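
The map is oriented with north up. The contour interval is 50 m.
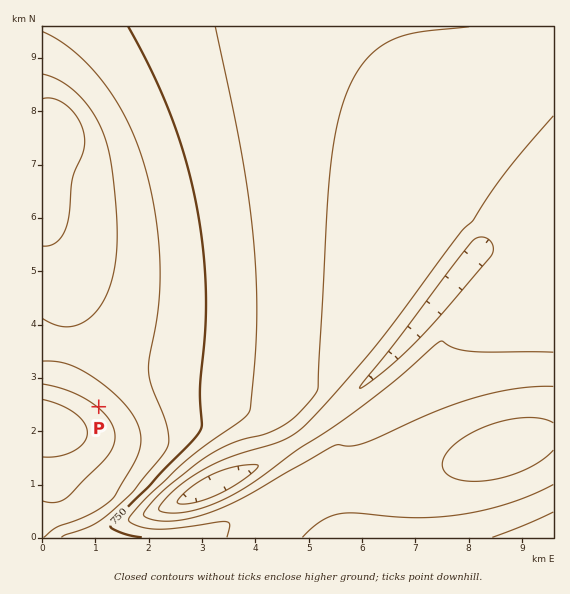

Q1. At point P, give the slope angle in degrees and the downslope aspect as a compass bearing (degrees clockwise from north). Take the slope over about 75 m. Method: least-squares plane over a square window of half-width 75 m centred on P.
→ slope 8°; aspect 40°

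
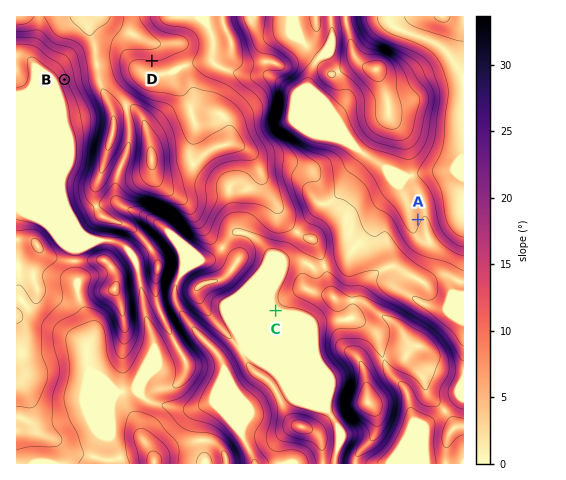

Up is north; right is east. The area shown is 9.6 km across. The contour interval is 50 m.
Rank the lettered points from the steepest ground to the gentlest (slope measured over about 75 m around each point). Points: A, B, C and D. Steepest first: B D A C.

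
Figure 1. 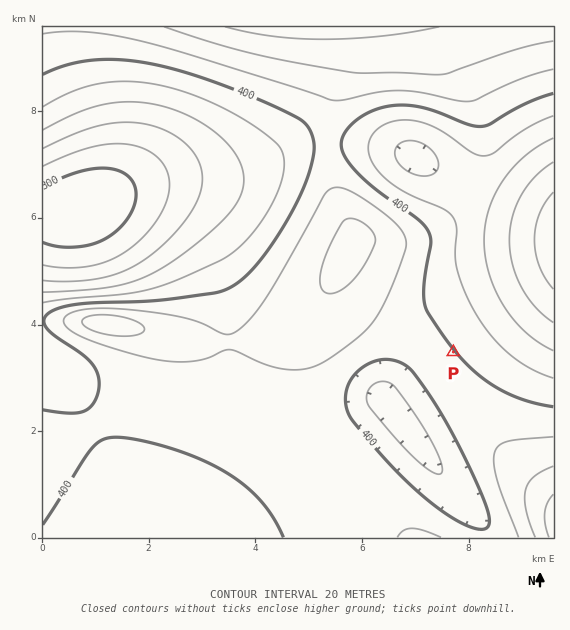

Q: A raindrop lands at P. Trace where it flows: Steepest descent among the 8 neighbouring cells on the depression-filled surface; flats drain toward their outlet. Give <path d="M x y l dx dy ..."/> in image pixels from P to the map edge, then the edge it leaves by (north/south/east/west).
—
<path d="M453 352l83-83 3 0 9-5 5-1"/>
exit: east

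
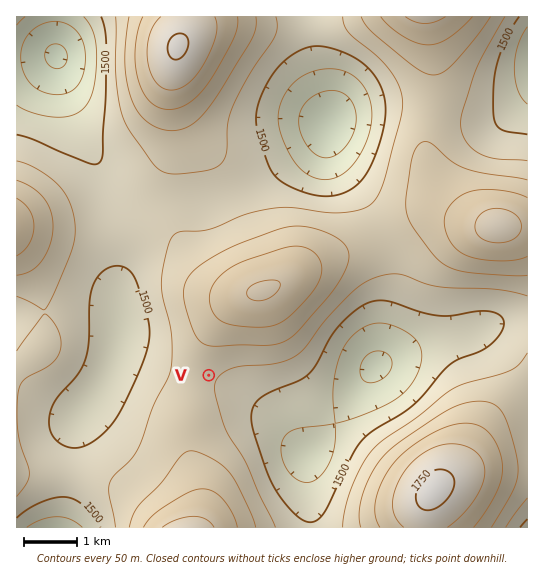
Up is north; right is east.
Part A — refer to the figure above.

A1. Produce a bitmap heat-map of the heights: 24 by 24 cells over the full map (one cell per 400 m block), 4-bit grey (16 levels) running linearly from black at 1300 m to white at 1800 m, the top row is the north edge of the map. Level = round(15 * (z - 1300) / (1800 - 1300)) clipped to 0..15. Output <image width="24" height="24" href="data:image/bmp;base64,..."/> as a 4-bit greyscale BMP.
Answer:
<image width="24" height="24" href="data:image/bmp;base64,Qk2WAQAAAAAAAHYAAAAoAAAAGAAAABgAAAABAAQAAAAAACABAAATCwAAEwsAABAAAAAAAAAAAAAAABEREQAiIiIAMzMzAERERABVVVUAZmZmAHd3dwCIiIgAmZmZAKqqqgC7u7sAzMzMAN3d3QDu7u4A////AFVWebzLqHZorN3Ll3ZniJq6l2VnrN7cqId3eJmqh1RWm97duXdmd4mZhkRFebzcuXZmZ4mYdlRFZ5q7qHZVZ4iIdlVURWiamHdlVniHdmZUNFaIiId2VniId3ZUM0VneIh2VWiZmZhkM0VmZ3h2VWiau6l2VFZmZ3d2VnirzLqXZmd2Z4h2ZnirzMuod3iIiKl3Zniaq7upiImqqrmHd3iImaqZiJq8zLmHd3d3iIiIiJq8zKl3Z3d3d3ZmeJqru4h2Z3d3dmVFaJqpmXZmZ4iIdlQ0V5mYd2VWaJmYdkMjR4mHZlRFeaqYdkMjRoiHZUM0eby5hlQzV4mHZTIkes3Kh2VFaJmYZDIket7bqHZmiaqodUM1es3cqXZ4mry6hg=="/>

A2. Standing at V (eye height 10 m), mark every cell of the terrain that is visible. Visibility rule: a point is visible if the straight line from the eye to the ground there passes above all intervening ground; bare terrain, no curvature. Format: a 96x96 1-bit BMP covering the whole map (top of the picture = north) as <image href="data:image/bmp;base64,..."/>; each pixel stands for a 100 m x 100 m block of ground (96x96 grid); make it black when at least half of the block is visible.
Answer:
<image width="96" height="96" href="data:image/bmp;base64,Qk2+BAAAAAAAAD4AAAAoAAAAYAAAAGAAAAABAAEAAAAAAIAEAAATCwAAEwsAAAIAAAAAAAAA////AAAAAAAAAAD//AD///8AAAAAAAD//wP///+AAAAAAAB////////AAAAAAAB////////gAAAAAAA////////gAAAAAAAf///////wAAAAAAAP///////4AAAAAAAH///////4AACAAAAH///////8AACAAAAD///////8AADAAAAD///////+AADAAAAB//wf////AADAAAAB//wP////AADAAAAA//wH////gADAAAAA//wH////gADAAAAAf/wH////wADAAAAAf/wH////4ADAAAAAf/wP////8ADAAAAAf/4/////8ADAAAAAf///////+ADAAAAA////////+ADAAAAB/////////ADgAAAB////gf///gDgAAAD////AD///gDgAAAD////AA///wDwAAAB///+AAP//4D4AAAB///8AAH//8D8AAAA///4AAD///D+AAAA///gAAA///z/AAAAf//AAAAf//8/AAAAf//AAAAP//8fgAAAf//AAAAH//8PgAAAf//AAAAD//8PgAAAP//AAAAB//8HgAAAP/+AAAAA//8HgAAAH/+AAAAAP/8HgAAAH/+AAAAAB/8HAAAAD/8AAAAAAP8GAAAAD/8AAAAAAD8AAAAAB/4AAAAAAB8AAAAAAfwAAAAAAAcAAAAAAAAAAAAAAAcAAAAAAAAAAAAAAAPwAAAAAAAAAAAAAAP4AAAAAAAAAAAAAAP4AAAAAAAAAAAAAAP4AAAAAAAAAAAAAAP8AAAAAAAAAAAAAAf8AAAAAAAAAAAAAA/8AAAAAAAAAAAAAB/8AAAAAAAAAAAAAD7+AAAAAAAAAAAAADz+AAAAAAAAAAAAADj+AAAAAAAAAAAAADD+AAAAAAAAAAAAAAD8AAAAAAAAAAAAAAD8AAAAAAAAAAAAAAD8AAAAAAAAAAAAAAD4AAAAAAAAAAAAAAD4AAAAAAAAAAAAAAAwAAAAAAAAAAAAAAAAAAAAAAAAAAAAAAAAAAAAAAAAAAAAAAAAAAAAAAAAAAAAAAAAAAAAAAAAAAAAAAAAAAAAAAAAAAAAAAAAAAAAAAAAAAAAAAAAAAAAAAAAAAAAAAAAAAAAAAAAAAAAAAAAAAAAAAAAAAAAAAAAAAAAAAAAAAAAAAAAAAAAAAAAAAAAAAAAAAAAAAAAAAAAAAAAAAAAAAAAAAAAAAAAAAAAAAAAAAAAAAAAAAAAAAAAAAAAAAAAAAAAAAAAAAAAAAAAAAAAAAAAAAAAAAAAAAAAAAAAAAAAAAAAAAAAAAAAAAAAAAAAAAAAAAAAAAAAAAAAAAAAAAAAAAAAAAAAAAAAAAAAAAAAAAAAAAAAAAAAAAAAAAAAAAAAAAAAAAAAAAAAAAAAAAAAAAAAAAAAAAAAAAAAAAAAAAAAAAAAAAAAAAAAAAAAAAAAAAAAAAAAAAAAAAAAAAAAAAAAAAAAAAAAAAAAAAAAAAAAAAAAAAAAAAAAAAAAAAAAAAAAAAAAAAAAAAAAAAAAAAAAAAAAAAAAAAAAAAAAAAAAAAAAAAAAAAAAAAA="/>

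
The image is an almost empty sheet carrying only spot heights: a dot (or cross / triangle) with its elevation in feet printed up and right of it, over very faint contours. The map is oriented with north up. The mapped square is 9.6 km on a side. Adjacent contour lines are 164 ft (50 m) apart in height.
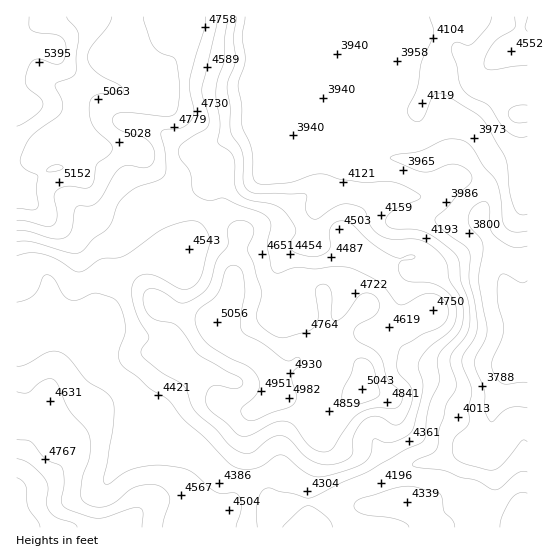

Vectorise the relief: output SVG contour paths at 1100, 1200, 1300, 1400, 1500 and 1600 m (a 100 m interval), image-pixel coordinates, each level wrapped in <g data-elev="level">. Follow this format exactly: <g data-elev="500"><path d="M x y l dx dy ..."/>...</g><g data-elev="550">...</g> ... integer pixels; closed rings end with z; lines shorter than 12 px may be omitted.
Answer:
<g data-elev="1100"><path d="M527 382l-20 2-5-1-7-8-3-10 12-34-1-9-6-23 0-13 2-9 3-3 3 0 16 9 6-2"/></g><g data-elev="1200"><path d="M527 442l-2-2-3 0-20 25-9 5-29-7-7-4-4-4-1-8 2-8 12-12 3-5 0-15 3-17-9-24-1-7 2-6 11-16 2-15-3-21-5-20 1-23-1-7-4-5-25-19-4-4-1-4 24-26 10-8 3-4 0-4-5-7-10-6-8 1-18 6-8 1-11-3-22-11 7-3 24-4 25-12 9 0 10 2 8 7 10 18 14 16 3 12 2 25 3 7 4 4 5 2 13-1"/></g><g data-elev="1300"><path d="M257 527l0-24 4-10 4-4 5-1 36 10 5 0 29-15 27-11 36-21 20-10 3-6 0-16 3-13 10-24-2-19 1-6 4-7 17-19 4-8 0-12-2-13-12-19-4-18-7-10-11-8-12-4-22 0-11-3-11-9-7-17-9-5-9-1-7 1-20 13-5 1-4-2-4-6-1-5 2-9-2-3-48 0-7-2-4-4-3-7-1-28-3-7-7-11-2-5 0-23-3-18 1-8 7-19-2-24 3-21"/><path d="M332 527l-1-5-5-5-11-9-6-2-8 3-18 18"/><path d="M455 527l-2-7-9-9-3-16-4-3-23-5-12 0-40 11-7 5 0 6 6 4 36 6 9 4 3 4"/><path d="M527 493l-8 0-8 6-9 16-2 12"/><path d="M491 17l-3 9-15 17-6 2-10-3-4 3-1 6 5 15 2 16 3 7 5 5 22 12 12 19 8 8 9 4 9-1"/></g><g data-elev="1400"><path d="M163 527l7-29-5-8-7-5-11 0-13 2-19 15-10 5-11 0-10-5-3-7 1-13 7-23 1-10 0-11-3-8-18-20-11-25-5-6-4 0-6 2-16 12-10-1"/><path d="M17 256l13-3 13 1 14 5 17 12 7 1 20-13 17-1 8-3 31-22 9-6 20-6 12 1 8 8 4 12-8 32-5 9-7 5-8 1-25-13-7-2-7 1-5 2-4 5-2 7 0 8 6 20 11 20-1 4-7 9 1 6 19 16 22 13 12 26 22 19 12 14 10 8 10 1 6-2 16-13 11-2 8 4 12 14 8 6 11 4 12 0 12-3 6-5 3-21 6-10 6-6 7-3 6 1 16 8 4-1 4-3 8-15 2-12-3-8-10-11-3-5 0-8 2-11 4-6 20-11 15-6 6-5 3-5 1-7-1-6-3-6-7-4-10-2-8 3-14 8-6 1-4-3-9-13-8-7-20-11-11-4-14 0-18 2-18-2-18 6-4 0-4-5-3-19-1-7 4-16-1-5-3-4-8-5-20-7-14-7-14 2-6 0-8-4-4-5-3-18-10-15-1-8 3-7 23-13 4-5 0-8-6-20-1-8 14-62 1-10"/></g><g data-elev="1500"><path d="M77 527l-3-4-16-5-8-5-3-8 1-18-3-8-15-15-13-5"/><path d="M250 421l5-1 16-7 16-5 7-4 2-9-4-13 0-7 2-4 6-6 1-4-3-4-8 4-5-1-20-15-18-10-5-4-2-8 5-30-1-16-3-8-4-3-4-1-4 2-3 3-9 24-19 16-2 5-1 6 4 12 8 11 22 13 20 10 9 10 2 8-2 6-4 6-11 9-2 4 2 7z"/><path d="M348 406l22-5 7-3 3-4-7-28-3-4-5-4-6 0-4 3-4 13-8 16-1 11 3 4z"/><path d="M17 231l12 0 25 8 11-1 4-3 3-5 4-23 3-1 11 0 7-3 5-6 12-22 5-6 8-4 19 3 7-5 2-10-6-11-8-6-21-6-5-4-3-5 2-6 6-2 47 3 7-1 4-6 2-22-4-26-3-4-12-4-7-6-4-8-7-22"/></g><g data-elev="1600"><path d="M17 209l16 1 5-3-2-18 2-14-15-8-3-5 1-5 5-14 5-6 27-20 4-6 0-9-7-15 0-3 18-7 3-6 2-37-2-5-9-12"/><path d="M47 171l9 0 5-1 2-3-4-2-5 0-5 2z"/></g>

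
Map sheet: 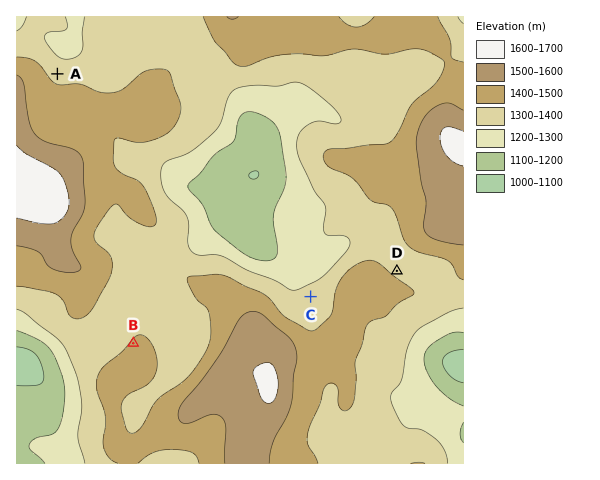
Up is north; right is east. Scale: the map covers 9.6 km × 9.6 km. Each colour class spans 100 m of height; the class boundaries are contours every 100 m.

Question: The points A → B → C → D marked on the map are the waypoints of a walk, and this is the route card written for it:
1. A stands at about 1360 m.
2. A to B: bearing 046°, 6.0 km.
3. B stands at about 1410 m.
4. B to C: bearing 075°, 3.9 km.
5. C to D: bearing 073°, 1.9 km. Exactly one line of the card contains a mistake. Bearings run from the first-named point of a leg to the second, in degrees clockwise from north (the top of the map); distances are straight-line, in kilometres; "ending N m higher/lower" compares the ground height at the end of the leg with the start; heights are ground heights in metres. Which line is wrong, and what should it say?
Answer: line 2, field bearing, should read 164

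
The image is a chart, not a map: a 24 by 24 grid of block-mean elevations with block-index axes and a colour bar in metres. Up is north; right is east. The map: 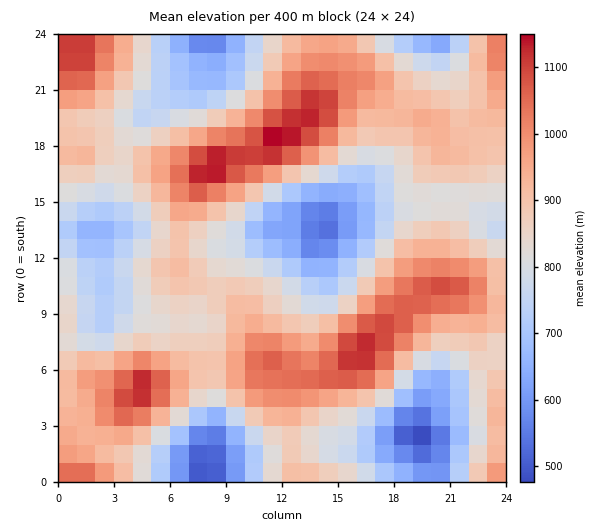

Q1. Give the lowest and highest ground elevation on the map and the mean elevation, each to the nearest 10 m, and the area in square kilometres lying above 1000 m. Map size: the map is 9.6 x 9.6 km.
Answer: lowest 460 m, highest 1170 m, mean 860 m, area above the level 15.9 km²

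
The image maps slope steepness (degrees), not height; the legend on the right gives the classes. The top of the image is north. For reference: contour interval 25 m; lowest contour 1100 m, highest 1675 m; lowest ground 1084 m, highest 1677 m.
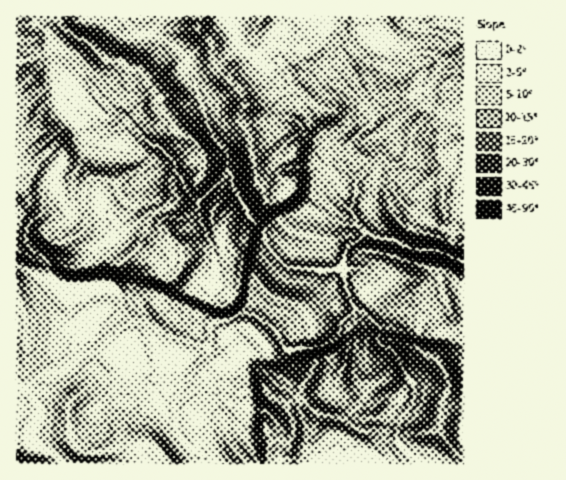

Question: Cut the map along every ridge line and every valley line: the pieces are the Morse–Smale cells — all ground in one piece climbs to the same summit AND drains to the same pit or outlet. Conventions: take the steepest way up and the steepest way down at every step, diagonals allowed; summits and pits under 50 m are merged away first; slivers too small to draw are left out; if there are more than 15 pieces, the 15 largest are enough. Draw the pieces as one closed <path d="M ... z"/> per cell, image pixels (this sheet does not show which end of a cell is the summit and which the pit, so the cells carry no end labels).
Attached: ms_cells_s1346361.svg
<path d="M357 309l-3 2 2 12-7 6-6 0-2-3-2 8-7 8-16 5-15 0-11 4-4-2-9-16-5-5-19-13-11-3-12 7-17 4-3 5 2 11-6 8 3 6-13 12-4 12-8 7-9 18 2 12-2 11 11 21 7 5 8 3 3 10 216 0-1-4-20-16-3-6 5-20 13-18 0-17-8-8-11-21-6-7-10-4 1-16z"/><path d="M53 48l-13 9-24 6 0 202 29 15 7-1-3-7 0-9 3-3 12-1 21 2 7-12 18-7 10-10 10-4 17-14 18-6 3-4 4 11 4 2-9 0-6 2-1 8 2 14 4 1 5-2 10-11 2-9 15-13 1-5-15-16-2-8-7-9 0-8-15-14-15-7-25-26-9-5-15-14-12-22-17-16z"/><path d="M388 36l-6 0-18 7-17 20 9 13 16 40-8-4-4-10-5-7-23-11-21-19-9 0-5-3-18-18-6 0-8 6-12 3-8-1-7-8-13 15-30 22 17 53 6 9 4 1 8-8 21-13 19-2 9-3 9 0 9 3 5 5 1 6-20 13-3 9 3 11 3 3 21-2 5 3 14 11 10 17 14 13 7-17 0-13 14-15-4-5-9-4-8-8 1-5 22-20 2-7 9-6 18-5 7-7-6-9-3-14 17-11 13-4 5-5-8-3-22 0z"/><path d="M87 16l-48 0-3 8 12 8 3 13 33 28 12 22 15 14 9 5 25 26 15 7 15 14 0 8 7 9 2 8 15 16 29-31 0-16-2-5-8-7-8-13-14-47-8-16-2-10-15-14-19-9-27 3-17-13-18-3z"/><path d="M101 350l-3 2-14 2-20 17-15 1-10 4-14 12 15 22 0 6-9 16 3 9 6 7 15 7 8 9 140 0 0-9-17-9-11-21 2-7-2-16 11-20-7-3-50-1-5-3-6-13-13-6z"/><path d="M356 268l-12 1 1 14 7 21 28 23-1 16 10 4 6 7 11 21 8 8 0 17-13 18-2 7-3 12 3 7 22 20 42 0 1-122-20-10-11-21-28-16-13-11-8-10z"/><path d="M311 210l-6 0-22 8-17 11-2 9 9 15 7 7-27 20-2 19-5 10 2 5 10 3 13 9 17 25 13-4 15 0 11-3 12-10 2-8 2 3 6 0 7-6 0-15-6-10-6-21 0-18 3-13 10-5 9-9-9-7-14-1z"/><path d="M460 98l-8 1-12 11-7 0-6-3-11 0-6-9-8 7-18 5-9 6-2 7-23 22 0 3 5 6 12 6 12 9 0 9 14 9 10 17 18 15 32 15 11-3 0-132z"/><path d="M168 204l-3 4-18 6-17 14-10 4-10 10-18 7-7 12-21-2-12 1-3 3 2 15 8 8 17 6 36-3 8 9 13-1 6 5 6-6 10-1 21 8 21 12 7-20 10-15 2-17-4-18-10-22-5-16-14 13-2 9-10 11-5 2-4-1-2-19 4-4 10-2z"/><path d="M20 266l-4 0 0 116 6 5 4 0 20-14 21-3 20-17 11-1 20-22 15-8-6-7-7-18-5-7-16-1-9 3-14 0-17-6-7-6-11-2z"/><path d="M288 118l-9 0-31 6-18 12-9 9 7 10-1 14 5 6 0 11 6 7 10 22 17 16 13-11 27-10 9 1 29 13 13 1-3-12-17-16-10-18-19-13-21 2-3-3-3-10 3-10 20-13-2-7z"/><path d="M229 171l-31 32 2 17 11 22 5 21-2 17-10 15-6 19 6 8 7 2 19-5 15-7 6-13 2-19 27-20-7-7-9-15-1-10-15-13-10-22-6-7 0-11z"/><path d="M155 295l-10 1-6 6-6-5-13 2 7 16 6 7-15 8-12 12-5 9 17 11 6 13 5 3 50 1 8 2 5-4 4-12 13-12-3-6 6-8-2-6 2-8-8-3-14-12z"/><path d="M377 16l-147 0 0 2 8 25 7 9 8 1 12-3 8-6 6 0 18 18 5 3 9 0 21 19 23 11 5 7 4 10 7 3 1-3-13-24-3-12-9-13 17-20 18-8z"/><path d="M368 233l-21 13-3 21 40 7 8 10 13 11 28 16 11 21 19 10 1-80-22-10-29-3-17-9-17-1z"/>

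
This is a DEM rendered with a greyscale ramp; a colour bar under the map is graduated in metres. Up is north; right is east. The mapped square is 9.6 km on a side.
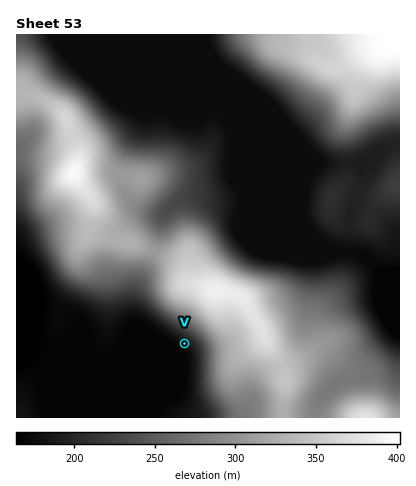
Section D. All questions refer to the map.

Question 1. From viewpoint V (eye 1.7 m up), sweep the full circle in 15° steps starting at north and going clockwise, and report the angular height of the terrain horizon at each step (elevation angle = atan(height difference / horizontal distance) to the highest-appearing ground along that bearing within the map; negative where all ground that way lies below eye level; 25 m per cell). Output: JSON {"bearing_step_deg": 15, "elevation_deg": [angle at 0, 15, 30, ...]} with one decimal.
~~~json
{"bearing_step_deg": 15, "elevation_deg": [8.4, 9.3, 10.1, 10.4, 10.0, 9.1, 8.2, 7.5, 6.8, 5.2, 2.8, 0.5, -0.0, -0.3, -0.4, -0.3, -0.2, -0.1, -0.3, -0.1, 1.2, 2.4, 4.3, 7.2]}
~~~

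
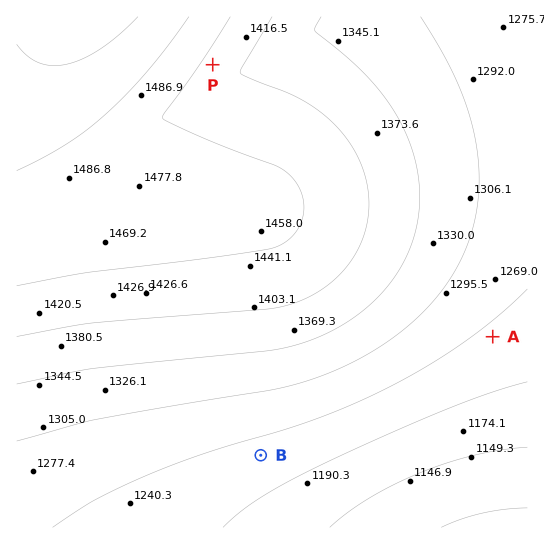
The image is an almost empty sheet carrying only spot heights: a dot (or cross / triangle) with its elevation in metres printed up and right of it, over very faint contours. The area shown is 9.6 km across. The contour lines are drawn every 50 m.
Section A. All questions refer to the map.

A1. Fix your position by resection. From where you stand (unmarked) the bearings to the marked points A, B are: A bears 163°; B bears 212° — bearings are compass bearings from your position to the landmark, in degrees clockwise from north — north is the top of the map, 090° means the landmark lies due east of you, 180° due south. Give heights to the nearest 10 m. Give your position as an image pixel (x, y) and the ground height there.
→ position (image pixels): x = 441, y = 167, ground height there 1330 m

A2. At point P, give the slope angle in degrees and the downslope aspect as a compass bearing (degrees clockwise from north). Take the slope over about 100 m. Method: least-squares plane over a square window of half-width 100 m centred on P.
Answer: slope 4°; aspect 123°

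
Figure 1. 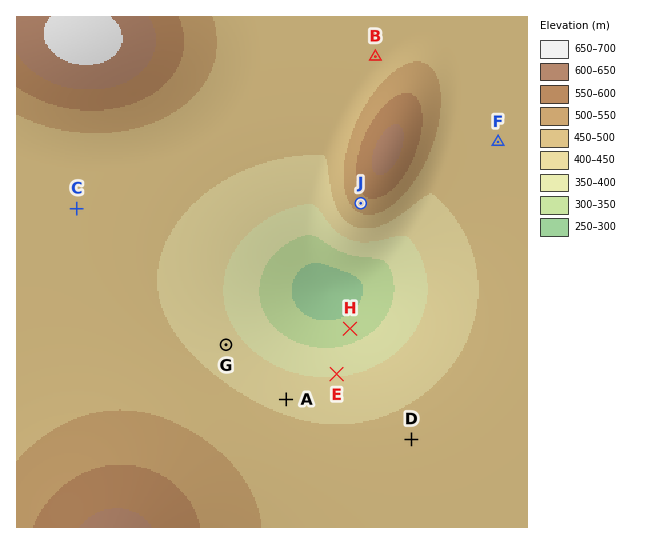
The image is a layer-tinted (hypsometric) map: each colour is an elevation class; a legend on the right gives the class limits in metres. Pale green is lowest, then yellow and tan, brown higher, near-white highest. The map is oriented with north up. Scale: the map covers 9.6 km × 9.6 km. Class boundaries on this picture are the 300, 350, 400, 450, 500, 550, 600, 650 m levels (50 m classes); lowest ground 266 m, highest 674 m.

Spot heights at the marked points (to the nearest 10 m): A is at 440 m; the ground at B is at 480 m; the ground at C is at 460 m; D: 460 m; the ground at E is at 400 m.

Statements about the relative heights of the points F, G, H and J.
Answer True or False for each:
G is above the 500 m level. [False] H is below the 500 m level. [True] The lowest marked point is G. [False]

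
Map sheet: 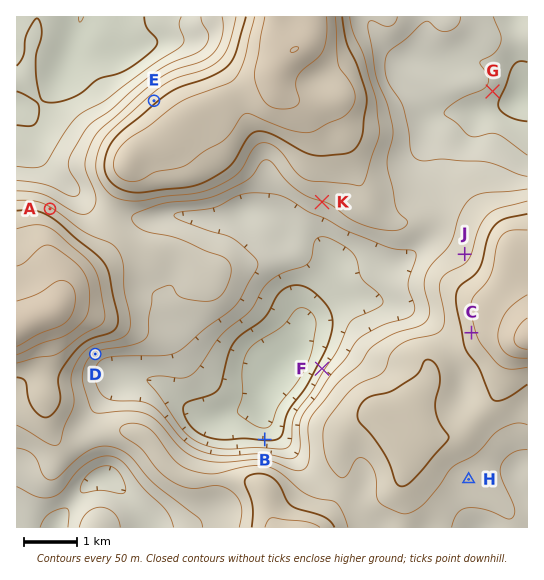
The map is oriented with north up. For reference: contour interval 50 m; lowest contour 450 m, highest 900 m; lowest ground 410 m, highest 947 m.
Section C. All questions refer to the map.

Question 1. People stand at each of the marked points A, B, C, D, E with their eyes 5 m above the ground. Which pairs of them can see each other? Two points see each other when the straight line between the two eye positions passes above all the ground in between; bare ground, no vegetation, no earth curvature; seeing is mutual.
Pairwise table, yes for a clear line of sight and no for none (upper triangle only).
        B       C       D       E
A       no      yes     no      no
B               no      yes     no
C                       yes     no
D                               no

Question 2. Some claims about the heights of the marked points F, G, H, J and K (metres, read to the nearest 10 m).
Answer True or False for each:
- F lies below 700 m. True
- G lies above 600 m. False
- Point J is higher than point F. True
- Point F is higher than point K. False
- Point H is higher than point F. True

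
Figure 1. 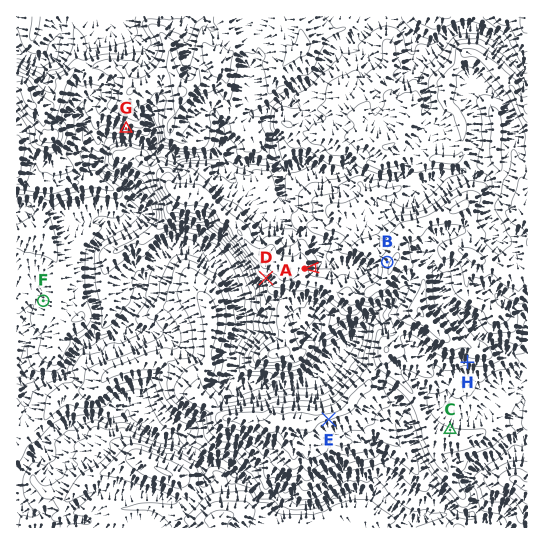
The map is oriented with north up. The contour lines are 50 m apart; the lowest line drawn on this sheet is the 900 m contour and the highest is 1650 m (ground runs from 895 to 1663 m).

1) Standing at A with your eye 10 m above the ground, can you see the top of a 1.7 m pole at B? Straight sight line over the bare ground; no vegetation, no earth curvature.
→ yes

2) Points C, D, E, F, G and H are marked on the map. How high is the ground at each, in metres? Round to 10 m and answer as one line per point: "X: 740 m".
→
C: 1360 m
D: 1380 m
E: 1400 m
F: 1020 m
G: 1210 m
H: 1420 m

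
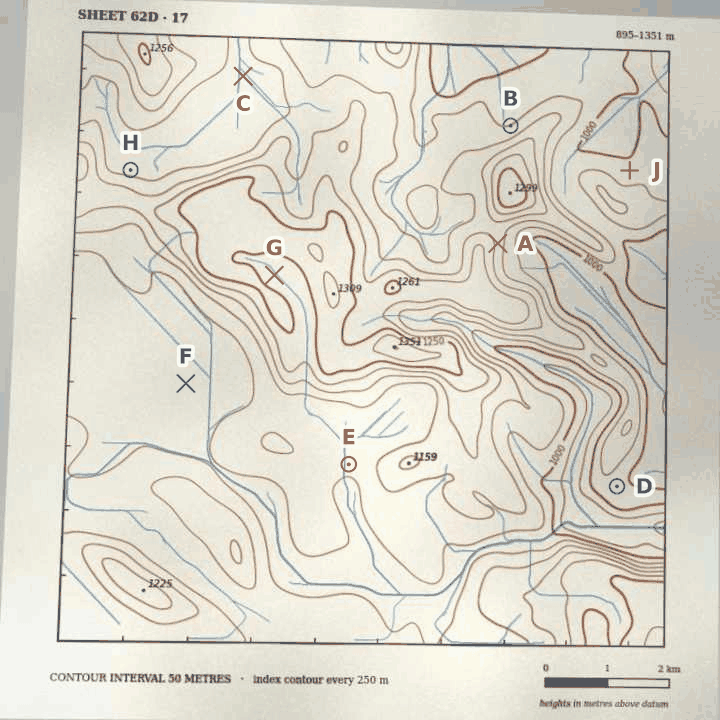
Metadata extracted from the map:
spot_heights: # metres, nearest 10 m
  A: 1130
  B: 1050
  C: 1070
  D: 1020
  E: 1060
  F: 1050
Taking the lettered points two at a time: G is higher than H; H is higher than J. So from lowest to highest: J H G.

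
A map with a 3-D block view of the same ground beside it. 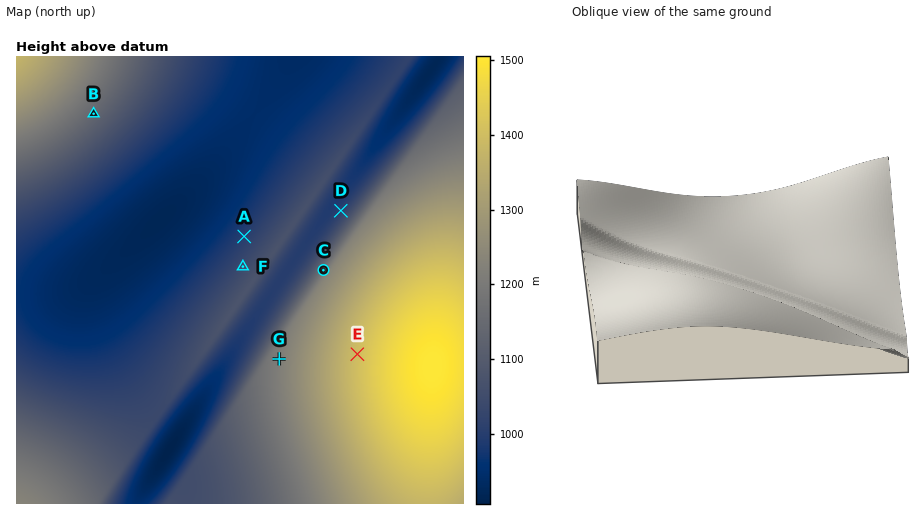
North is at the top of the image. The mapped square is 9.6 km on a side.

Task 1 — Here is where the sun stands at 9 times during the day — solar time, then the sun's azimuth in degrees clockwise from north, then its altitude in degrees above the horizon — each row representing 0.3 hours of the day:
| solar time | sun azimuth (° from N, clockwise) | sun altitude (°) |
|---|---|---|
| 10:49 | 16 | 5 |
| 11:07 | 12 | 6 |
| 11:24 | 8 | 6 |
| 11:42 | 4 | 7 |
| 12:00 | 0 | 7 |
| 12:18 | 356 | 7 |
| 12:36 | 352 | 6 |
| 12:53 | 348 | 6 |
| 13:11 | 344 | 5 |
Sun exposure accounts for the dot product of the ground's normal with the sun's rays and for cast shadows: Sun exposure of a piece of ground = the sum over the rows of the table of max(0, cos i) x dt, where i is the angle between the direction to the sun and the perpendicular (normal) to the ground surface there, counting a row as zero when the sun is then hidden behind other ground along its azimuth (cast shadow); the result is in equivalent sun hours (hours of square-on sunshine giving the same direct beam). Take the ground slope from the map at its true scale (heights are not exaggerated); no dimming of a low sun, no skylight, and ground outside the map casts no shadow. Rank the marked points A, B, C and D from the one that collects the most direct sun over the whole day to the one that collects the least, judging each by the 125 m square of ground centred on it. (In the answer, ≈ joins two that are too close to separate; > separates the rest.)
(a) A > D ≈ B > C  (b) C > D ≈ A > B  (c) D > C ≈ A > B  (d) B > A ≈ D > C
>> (b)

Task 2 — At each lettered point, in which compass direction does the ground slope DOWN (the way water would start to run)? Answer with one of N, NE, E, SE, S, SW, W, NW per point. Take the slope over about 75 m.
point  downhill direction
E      W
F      NW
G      W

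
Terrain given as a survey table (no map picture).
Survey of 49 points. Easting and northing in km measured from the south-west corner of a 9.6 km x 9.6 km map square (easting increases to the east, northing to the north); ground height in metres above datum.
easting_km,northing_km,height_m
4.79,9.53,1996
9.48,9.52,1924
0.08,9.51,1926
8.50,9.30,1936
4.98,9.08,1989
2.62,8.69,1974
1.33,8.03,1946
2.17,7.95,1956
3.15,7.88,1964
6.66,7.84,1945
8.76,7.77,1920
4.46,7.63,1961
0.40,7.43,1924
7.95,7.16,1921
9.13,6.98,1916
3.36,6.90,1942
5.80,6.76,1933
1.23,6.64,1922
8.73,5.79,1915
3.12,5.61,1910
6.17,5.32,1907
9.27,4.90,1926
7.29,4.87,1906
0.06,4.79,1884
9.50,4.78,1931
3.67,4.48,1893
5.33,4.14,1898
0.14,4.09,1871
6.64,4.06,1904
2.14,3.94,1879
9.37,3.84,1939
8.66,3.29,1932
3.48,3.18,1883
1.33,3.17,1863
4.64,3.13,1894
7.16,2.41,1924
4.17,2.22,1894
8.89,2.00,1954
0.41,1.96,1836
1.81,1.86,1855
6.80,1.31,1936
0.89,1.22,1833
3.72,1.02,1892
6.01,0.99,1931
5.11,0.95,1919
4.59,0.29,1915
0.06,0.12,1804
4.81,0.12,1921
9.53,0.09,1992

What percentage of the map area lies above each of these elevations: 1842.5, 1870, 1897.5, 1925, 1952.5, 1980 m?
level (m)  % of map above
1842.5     97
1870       90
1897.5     75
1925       41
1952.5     17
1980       4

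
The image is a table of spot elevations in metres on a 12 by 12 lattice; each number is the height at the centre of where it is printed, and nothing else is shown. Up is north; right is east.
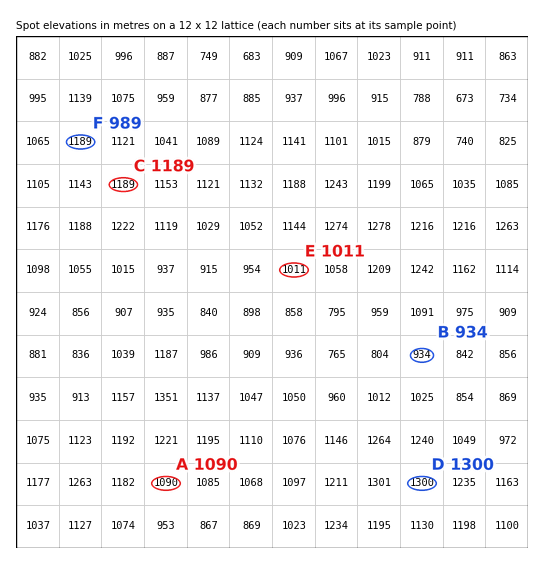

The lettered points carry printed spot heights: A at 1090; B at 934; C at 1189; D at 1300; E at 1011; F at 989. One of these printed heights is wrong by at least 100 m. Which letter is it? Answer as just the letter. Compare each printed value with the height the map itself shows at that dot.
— F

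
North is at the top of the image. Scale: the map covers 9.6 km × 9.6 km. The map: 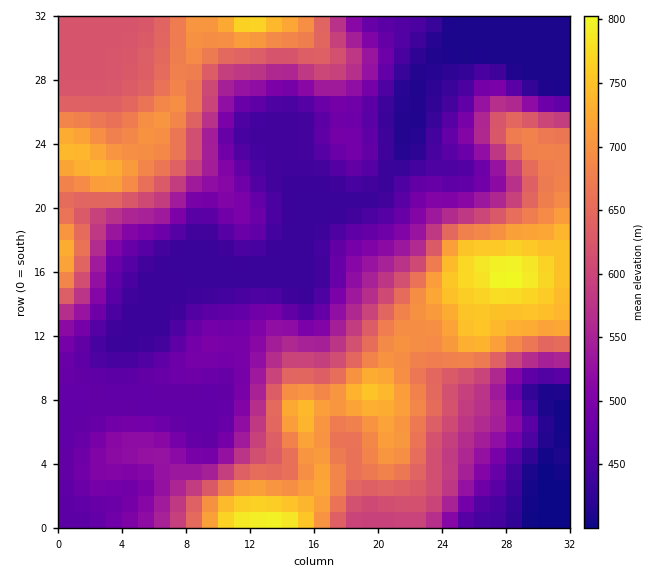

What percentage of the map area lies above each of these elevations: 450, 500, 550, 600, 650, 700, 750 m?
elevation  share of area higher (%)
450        80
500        58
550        47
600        39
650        27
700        14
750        4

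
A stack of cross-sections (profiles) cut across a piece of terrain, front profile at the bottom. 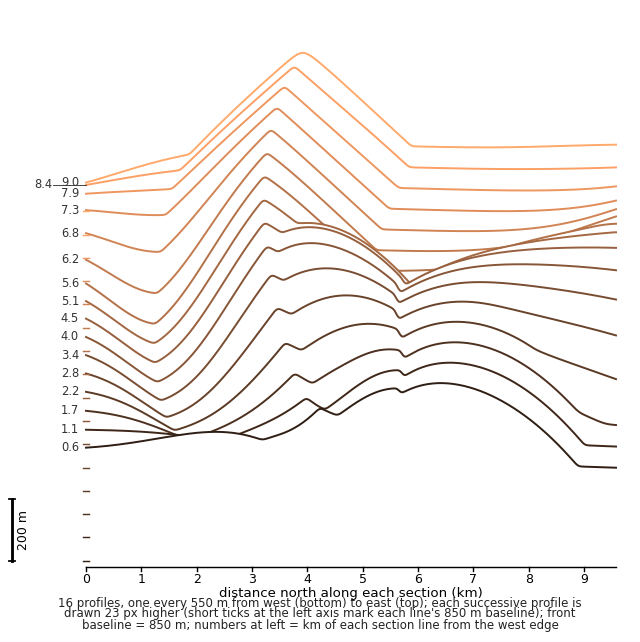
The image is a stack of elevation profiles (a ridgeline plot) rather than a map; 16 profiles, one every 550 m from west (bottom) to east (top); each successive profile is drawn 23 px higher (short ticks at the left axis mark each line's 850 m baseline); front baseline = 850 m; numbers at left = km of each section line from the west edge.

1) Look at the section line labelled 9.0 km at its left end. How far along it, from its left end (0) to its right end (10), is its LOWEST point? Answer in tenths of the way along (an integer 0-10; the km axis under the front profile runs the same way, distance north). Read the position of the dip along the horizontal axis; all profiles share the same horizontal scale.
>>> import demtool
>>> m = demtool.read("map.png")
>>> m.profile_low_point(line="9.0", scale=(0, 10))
0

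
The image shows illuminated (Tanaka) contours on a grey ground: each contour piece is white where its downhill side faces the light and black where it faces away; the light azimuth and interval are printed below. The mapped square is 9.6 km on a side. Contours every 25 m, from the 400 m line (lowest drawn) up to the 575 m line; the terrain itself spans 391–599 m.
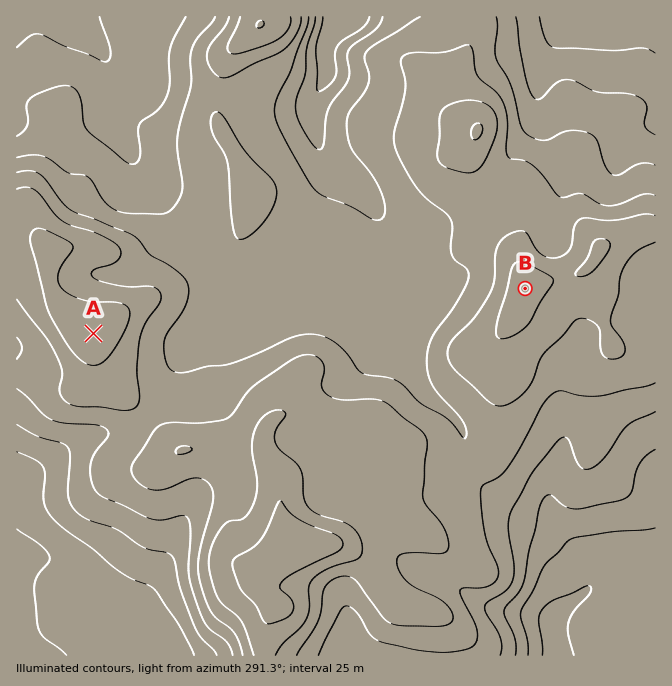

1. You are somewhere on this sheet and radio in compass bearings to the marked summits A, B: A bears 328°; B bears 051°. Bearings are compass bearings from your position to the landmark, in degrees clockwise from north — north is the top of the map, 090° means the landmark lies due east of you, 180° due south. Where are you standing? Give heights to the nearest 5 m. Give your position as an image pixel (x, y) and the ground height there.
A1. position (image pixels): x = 220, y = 536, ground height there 555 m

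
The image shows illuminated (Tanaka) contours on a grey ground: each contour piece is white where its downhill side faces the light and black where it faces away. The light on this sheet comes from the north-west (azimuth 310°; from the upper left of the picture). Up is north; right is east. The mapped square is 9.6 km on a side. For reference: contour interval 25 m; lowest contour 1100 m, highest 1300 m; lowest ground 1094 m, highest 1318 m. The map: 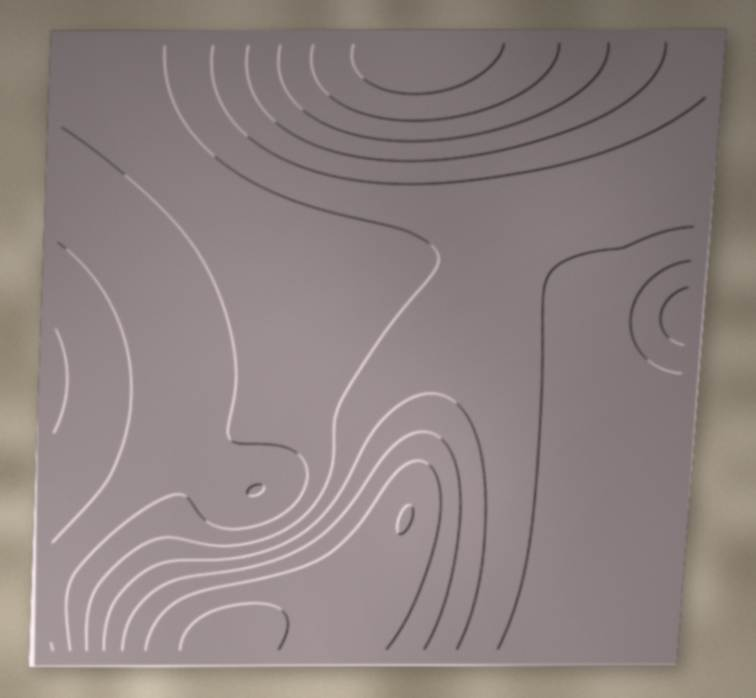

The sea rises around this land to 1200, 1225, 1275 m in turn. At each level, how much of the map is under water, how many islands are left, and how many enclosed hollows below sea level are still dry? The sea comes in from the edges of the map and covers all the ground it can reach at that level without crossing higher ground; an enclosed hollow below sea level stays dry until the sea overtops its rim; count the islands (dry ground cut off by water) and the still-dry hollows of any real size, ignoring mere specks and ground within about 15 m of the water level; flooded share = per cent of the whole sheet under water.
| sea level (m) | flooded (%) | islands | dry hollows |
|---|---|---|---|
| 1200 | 71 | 0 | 0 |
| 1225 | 80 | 0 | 0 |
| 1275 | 95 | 0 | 0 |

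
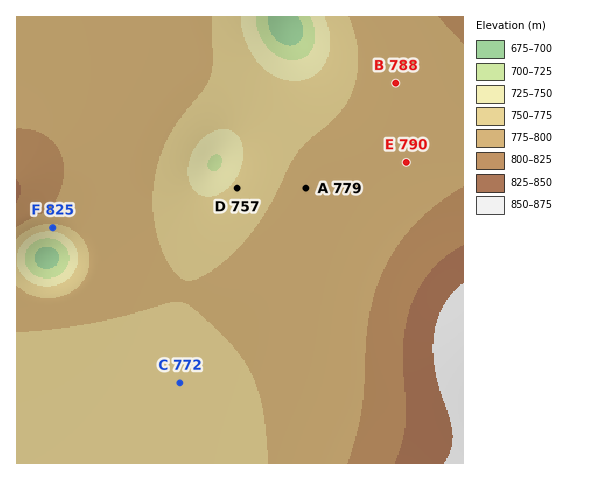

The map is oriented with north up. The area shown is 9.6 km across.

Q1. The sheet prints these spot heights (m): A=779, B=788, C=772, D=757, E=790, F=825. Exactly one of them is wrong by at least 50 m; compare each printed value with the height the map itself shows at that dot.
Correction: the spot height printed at F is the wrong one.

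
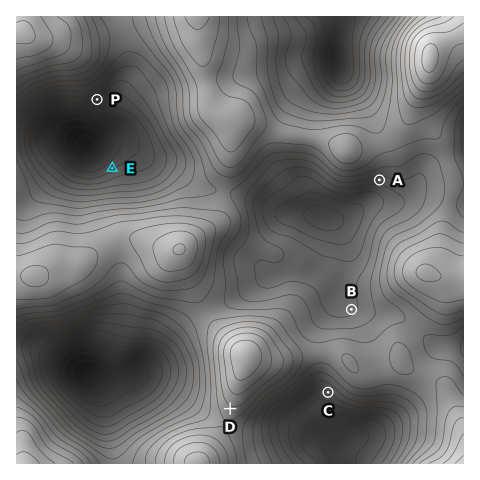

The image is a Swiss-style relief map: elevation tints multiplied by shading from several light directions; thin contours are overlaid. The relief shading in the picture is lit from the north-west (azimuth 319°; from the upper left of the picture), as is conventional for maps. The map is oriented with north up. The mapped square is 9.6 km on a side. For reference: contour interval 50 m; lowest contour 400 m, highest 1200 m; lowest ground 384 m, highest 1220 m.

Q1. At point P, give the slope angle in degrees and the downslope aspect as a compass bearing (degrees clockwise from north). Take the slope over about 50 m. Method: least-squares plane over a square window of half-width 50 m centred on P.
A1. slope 19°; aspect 166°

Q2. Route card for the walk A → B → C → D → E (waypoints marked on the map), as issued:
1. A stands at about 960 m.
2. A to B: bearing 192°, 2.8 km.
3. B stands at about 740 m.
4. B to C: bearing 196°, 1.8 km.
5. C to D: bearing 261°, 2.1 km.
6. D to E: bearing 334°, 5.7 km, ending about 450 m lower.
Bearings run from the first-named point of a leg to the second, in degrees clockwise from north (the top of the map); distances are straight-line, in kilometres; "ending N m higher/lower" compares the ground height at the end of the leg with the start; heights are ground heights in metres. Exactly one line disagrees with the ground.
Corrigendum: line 1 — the height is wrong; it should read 780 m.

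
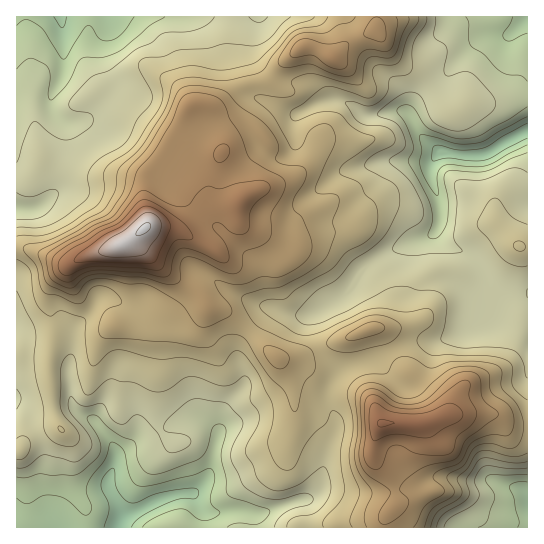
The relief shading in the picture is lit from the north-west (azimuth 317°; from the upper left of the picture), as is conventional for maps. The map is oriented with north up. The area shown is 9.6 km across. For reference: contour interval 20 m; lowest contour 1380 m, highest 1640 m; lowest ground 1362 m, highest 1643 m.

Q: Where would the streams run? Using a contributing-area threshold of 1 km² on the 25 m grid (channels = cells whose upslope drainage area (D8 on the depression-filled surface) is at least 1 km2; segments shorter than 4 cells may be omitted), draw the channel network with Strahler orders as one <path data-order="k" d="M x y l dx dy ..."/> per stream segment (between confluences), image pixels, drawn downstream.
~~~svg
<path data-order="1" d="M493 527l34 0"/><path data-order="3" d="M121 519l-3 8"/><path data-order="2" d="M310 498l-3 1-5 0-1 2-4 0-2 1-10 3-4 2-11 3-4 3-5 0-2 1-8 0-1-1-5 0-2-2-22 0-2 2-12 0-9-8-4-10-1-1-3 0"/><path data-order="3" d="M190 494l-13 0-2 1-4 0-5 3-7 1-28 15-2 0-6 3-2 2"/><path data-order="1" d="M431 479l2-1 54 0 11 5 21 6 8 8 0 5"/><path data-order="2" d="M114 465l0 2-5 11 0 9 2 7 3 3 4 8 0 2 3 6 0 6"/><path data-order="1" d="M135 435l0 2-18 18-2 3 0 5-1 2"/><path data-order="2" d="M218 435l-1 8-2 2 0 4-1 1 0 5-1 2 0 5-2 1 0 6-6 12-12 12-3 1"/><path data-order="1" d="M225 429l-6 5"/><path data-order="2" d="M98 426l11 12 5 9 0 18"/><path data-order="1" d="M197 409l21 21 0 5"/><path data-order="1" d="M243 386l-20 20 0 16-1 1-3 11"/><path data-order="1" d="M527 375l0-32"/><path data-order="1" d="M375 362l-9 0-1 1-4 0-2 2-8 1-8 4-6 5-7 12 0 3-1 1 0 12 6 14 0 16-8 16-1 10-1 2 0 6-2 2 0 10-1 2 0 4-1 2-11 11"/><path data-order="1" d="M443 339l16-6 15-11 8-4 8-8 1-3 0-12-2-4-6-18-5-10-9-9-18-7-14-14 0-4"/><path data-order="1" d="M126 305l-13-6-15 0-5 10-18 17-1 3 0 14-1 2 0 8-2 1-1 12-1 1 0 14 1 1 0 13 1 2 0 6 2 3 9 9 9 4 7 7"/><path data-order="1" d="M211 279l2 0 14 12 6 3 2 0 10 5 2 0 7 4 11 2 1 1 7 1 9 6 4 0 1 1 26 0 6-3 11-8 7-2 8-6 8-14 21-20 8-6 27-13 8-1 1-2 4 0 4-2 3 0 8-8"/><path data-order="2" d="M437 229l2-4 2-16-2-2-1-12-3-4 0-2-4-8 0-18 7-8 0-1"/><path data-order="1" d="M58 193l-1 0-10 9-8 5-2 0-2 2-18 0"/><path data-order="1" d="M325 185l8-8 9-6 17-2 2-2 4 0 9-4 4 0 1-1 51 0 8-8"/><path data-order="1" d="M267 155l2 2 14 0 11-11 0-27 5-6"/><path data-order="2" d="M438 154l4 0"/><path data-order="3" d="M442 154l39 1 13-5 8-7 15-6 8-6 2 0"/><path data-order="1" d="M123 135l-12 0-1-1-3 0-6-4-7-7-28 0-3-1-10-11-2-2 0-14 4-5 6-11 0-2 1-2 0-8 1-1 0-37-1-2 0-8-1-2"/><path data-order="2" d="M410 117l8 14 19 19 1 0 4 4"/><path data-order="2" d="M299 113l22-11 5 0 1-1 14 0 12 5 6 7 6 2 13 0 7-2 20-2 5 6"/><path data-order="1" d="M406 111l4 4 0 2"/><path data-order="1" d="M253 98l6 0 31 15 9 0"/><path data-order="1" d="M113 81l0-2-7-8 0-37 1-1 0-16 2 0"/><path data-order="1" d="M485 37l21 0 3-2 18-18"/><path data-order="1" d="M187 17l-78 0"/><path data-order="1" d="M265 17l-6 0"/><path data-order="1" d="M470 17l57 0"/>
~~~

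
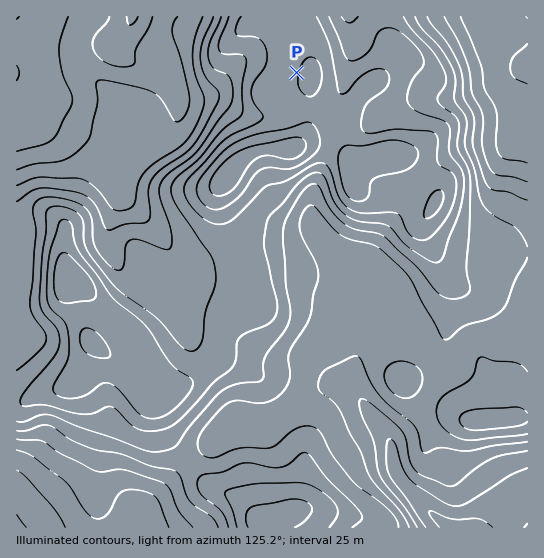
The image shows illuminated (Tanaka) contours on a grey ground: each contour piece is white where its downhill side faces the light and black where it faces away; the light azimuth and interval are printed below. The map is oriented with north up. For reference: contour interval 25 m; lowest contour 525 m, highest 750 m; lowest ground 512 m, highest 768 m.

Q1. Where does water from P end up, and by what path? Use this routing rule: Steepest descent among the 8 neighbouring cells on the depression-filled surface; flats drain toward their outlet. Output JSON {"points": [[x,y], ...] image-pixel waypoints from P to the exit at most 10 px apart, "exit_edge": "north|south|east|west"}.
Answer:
{"points": [[297, 73], [286, 73], [275, 70], [265, 65], [254, 63], [243, 63], [233, 71], [222, 82], [211, 93], [201, 94], [190, 94], [179, 93], [171, 82], [161, 71], [150, 69], [139, 65], [129, 58], [118, 47], [119, 37], [129, 26], [131, 17]], "exit_edge": "north"}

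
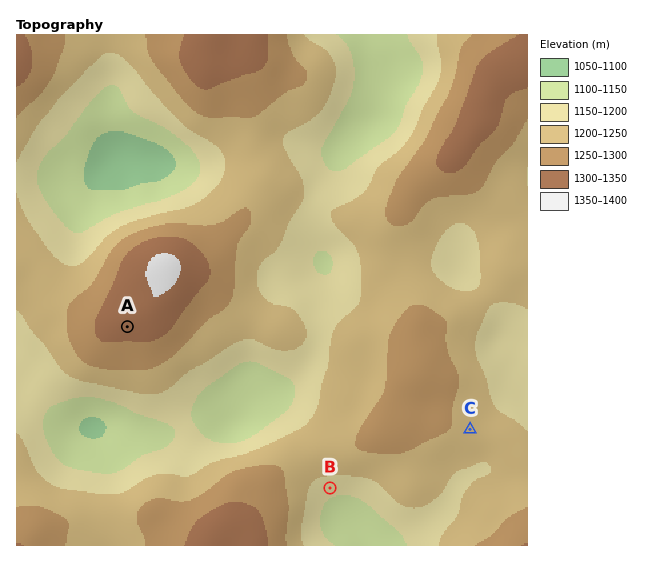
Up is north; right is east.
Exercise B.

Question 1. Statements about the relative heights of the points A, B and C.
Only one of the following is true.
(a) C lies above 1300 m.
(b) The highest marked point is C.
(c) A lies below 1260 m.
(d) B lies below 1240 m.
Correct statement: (d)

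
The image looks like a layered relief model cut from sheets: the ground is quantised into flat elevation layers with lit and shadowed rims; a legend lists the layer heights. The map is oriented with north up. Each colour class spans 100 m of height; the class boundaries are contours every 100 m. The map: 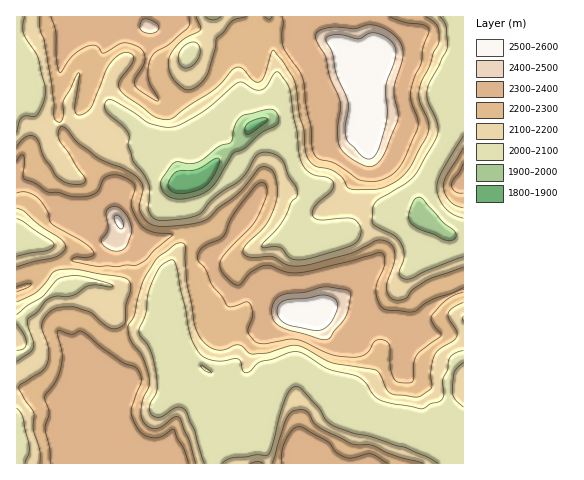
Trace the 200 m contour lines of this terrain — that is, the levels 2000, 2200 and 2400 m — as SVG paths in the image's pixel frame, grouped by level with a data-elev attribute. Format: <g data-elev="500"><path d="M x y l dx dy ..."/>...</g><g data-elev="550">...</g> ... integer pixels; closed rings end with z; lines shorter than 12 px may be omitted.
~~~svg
<g data-elev="2000"><path d="M448 241l-28-11-9-7-2-5 0-4 3-11 4-5 3-1 4 2 19 23 13 9 1 4-1 3z"/><path d="M175 199l-10-5-5-9 2-6 11-15 5-2 11 2 8-2 21-15 12-4 2-4 4-15 7-9 26-6 7 2 3 7-1 6-17 9-17 16-10 4-17 27-7 9-15 8-12 2z"/></g><g data-elev="2200"><path d="M196 463l-7-23-10-23-5 0-12 9-7 3-7-2-5-7-2-6 0-8 2-8 6-12 0-9-6-20-12-16-3-12 1-4 5-10 4-20 8-19 12-18 17-14 6-1 4 2 2 36 7 42 6 14 9 10 12 3 17-5 5 2 6 6 4 1 16-1 22-7 8 0 33 17 44 7 5 5 7 16 7 4 23 2 13-8 1-4-1-15 4-15 5-6 13-8 4-5-1-6-8-12 0-5 5-5 10-6"/><path d="M263 463l-5-1-8 1"/><path d="M423 463l-27-7-24-11-22-2-31-16-5-4-6-10-7-3-9 2-5 5-15 46"/><path d="M17 302l19-10 9-8 8-11 7-3 16-1 46 8 5 2 4 6-1 6-4 15-1 16-2 4-5 2-5 1-4-2-18-14-17-6-19 1-6 5-6 7-1 9 7 21-2 13-5 8-21 13-2 4 15 25-1 15 7 21 0 14"/><path d="M463 267l-34 12-16 11-7 8-6 2-5 0-6-5-3-8 8-24 1-11-3-7-7-4-8-1-26 13-50 13-14-1-15-8-20 1-8-3-1-4 1-3 22-24 10-23 2-11-2-12-4-7-5-4-4 0-4 1-18 23-22 17-13 12-18 4-29 2-11-3-7-10-2-7 4-19-5-9-15-10-26-11-20-15-13-15-3 0-2 2-1 4 1 6 26 39 0 3-2 3-6 0-9-1-11-7-13-18-5-17-5-5-3-1-5 2-9 9"/><path d="M17 208l7 3 16 14 20 13 6 8-3 6-8 5-38 10"/><path d="M463 148l-16 27-4 11 2 7 4 8 6 4 8 3"/><path d="M40 17l0 12 4 12 8 43 2 20 0 13 3 5 3 0 2-2 2-19 14-28 2 2-5 34 1 5 4 1 6-3 5-4 17-41 7-9 8-5 8 1 3 5-3 7-12 15-1 4 2 5 6 6 27 20 14 4 6-2 16-13 24-15 23-22 7 1 12 12 5 1 4-6 7-22 2-4 11 13 11 19 4 34 5 14 1 21 3 8 7 7 20 6 7 6 6 10 9 2 24-2 18-9 11-12 17-32 2-12-9-21-1-11 3-10 8-17 3-11 5-8 1-6-2-13-11-9"/><path d="M246 17l-14 4-9 12-6 5-2 12-9 26-9 11-10 3-7-4-7-8-4-8-1-9 4-9 8-10 21-13-5-12"/></g><g data-elev="2400"><path d="M324 340l6-3 16-21 5-19-2-6-26-4-18 5-20 2-9 6-4 6 0 7 1 7 4 5 11 5z"/><path d="M114 251l6 0 5-3 7-18-2-8-4-8-6-6-5-2-6 2-3 3 2 18-7 12 4 5z"/><path d="M365 166l9 0 7-7 16-37 1-9-4-24 8-29 0-13-3-7-6-6-8-5-9-3-8-1-13 4-20-2-10 2-7 3-2 6 10 18 4 21 10 24 0 8-2 21 1 15 8 10z"/><path d="M146 33l6 0 4-1 3-4-1-3-10-6-5 1-3 4 0 4z"/></g>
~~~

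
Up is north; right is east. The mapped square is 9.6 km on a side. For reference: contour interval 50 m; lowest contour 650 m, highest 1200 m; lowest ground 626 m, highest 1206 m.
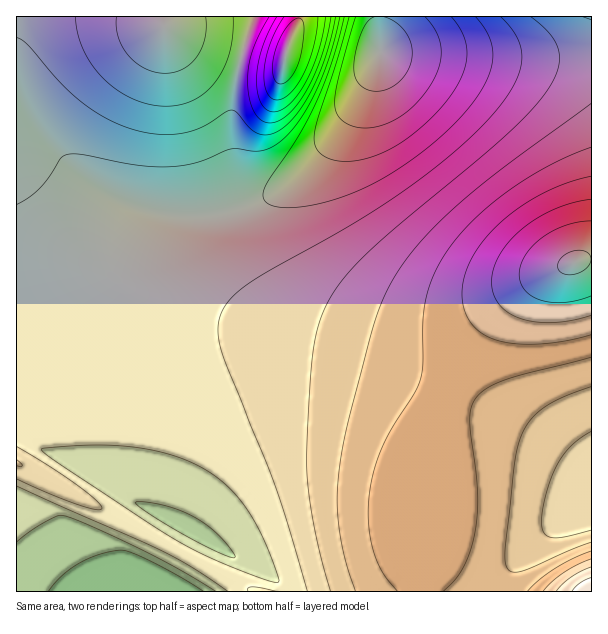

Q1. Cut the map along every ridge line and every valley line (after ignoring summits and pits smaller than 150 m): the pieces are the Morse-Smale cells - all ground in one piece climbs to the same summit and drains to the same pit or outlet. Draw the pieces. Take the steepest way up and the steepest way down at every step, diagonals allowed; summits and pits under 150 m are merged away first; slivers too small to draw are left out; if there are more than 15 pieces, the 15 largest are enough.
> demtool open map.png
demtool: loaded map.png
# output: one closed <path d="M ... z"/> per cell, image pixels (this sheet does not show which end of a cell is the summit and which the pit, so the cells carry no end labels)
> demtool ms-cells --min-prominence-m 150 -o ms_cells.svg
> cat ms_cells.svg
<path d="M591 16l-211 0 0 38-14 35-32 49-38 42-27 18-32 12-33 6-37-2-8 3-15 17-29 41 2 5 15 9 53 23 55 13 81 13 90 23 24 0 11-5 48-46 28-20-29 25-18 23-15 24-18 40-12 42-6 39-4 109 77 0 9-19 27-29 33-27 26-16z"/><path d="M114 277l-40 65-49 93-2 3-7-3 0 156 403 1 5-109 4-31 10-36 14-39 17-30 24-32 19-18-2-1-16 14-48 46-11 5-24 0-90-23-115-20-53-18z"/><path d="M378 16l-361 0-1 158 12 20 24 30 31 30 31 23 30-43 15-17 8-3 37 2 33-6 32-12 27-18 38-42 32-49 14-35z"/><path d="M17 175l-1 259 7 4 51-96 40-64-31-24-31-30-24-30z"/><path d="M591 502l-25 15-33 27-27 29-8 18 93 1z"/>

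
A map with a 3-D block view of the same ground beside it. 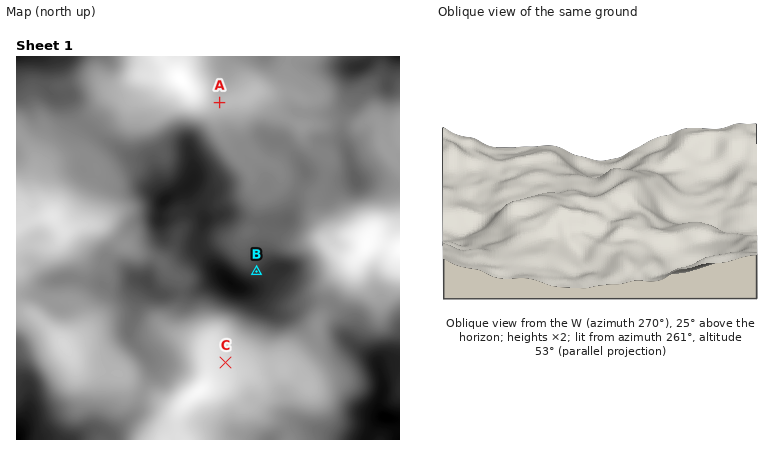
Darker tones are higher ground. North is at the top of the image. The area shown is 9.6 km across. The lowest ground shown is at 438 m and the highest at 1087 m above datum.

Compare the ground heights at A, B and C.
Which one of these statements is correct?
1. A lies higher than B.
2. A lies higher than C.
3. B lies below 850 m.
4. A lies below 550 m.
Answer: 2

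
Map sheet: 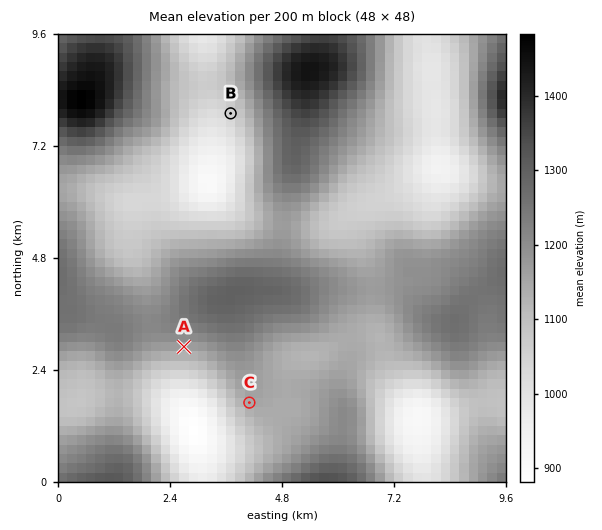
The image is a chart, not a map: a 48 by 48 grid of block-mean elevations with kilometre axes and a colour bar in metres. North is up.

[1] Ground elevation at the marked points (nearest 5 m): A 1165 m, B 1050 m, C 1145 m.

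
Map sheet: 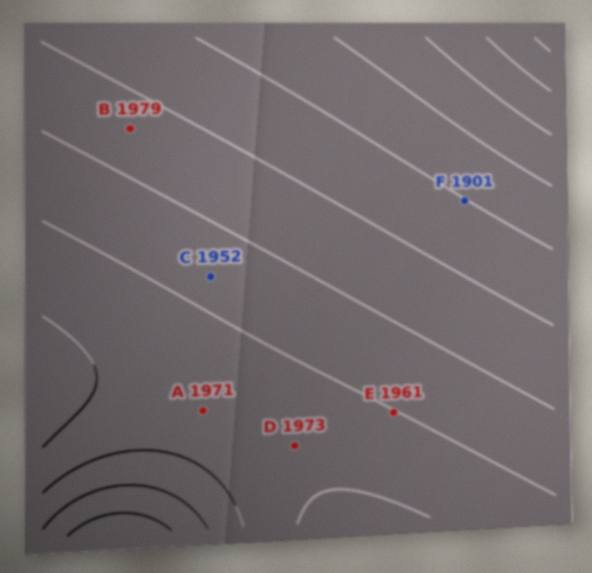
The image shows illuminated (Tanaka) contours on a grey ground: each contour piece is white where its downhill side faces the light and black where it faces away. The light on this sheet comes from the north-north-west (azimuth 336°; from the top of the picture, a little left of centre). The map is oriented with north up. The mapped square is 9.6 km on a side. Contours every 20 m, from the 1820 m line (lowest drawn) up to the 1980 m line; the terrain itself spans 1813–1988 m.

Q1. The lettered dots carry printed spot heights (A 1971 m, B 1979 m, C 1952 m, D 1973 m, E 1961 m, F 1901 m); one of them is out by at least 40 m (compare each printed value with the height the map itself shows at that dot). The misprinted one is B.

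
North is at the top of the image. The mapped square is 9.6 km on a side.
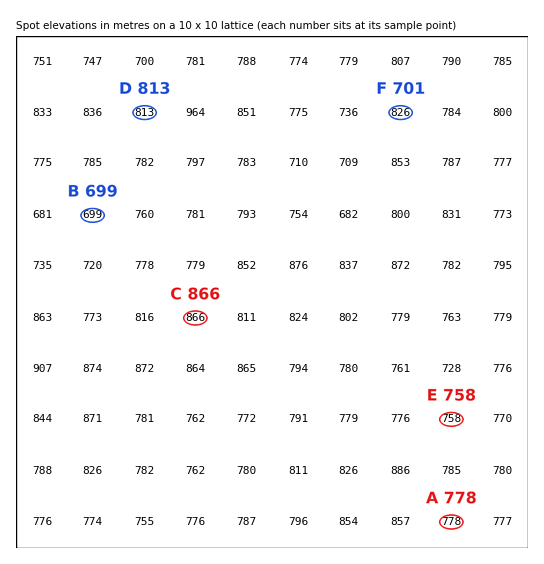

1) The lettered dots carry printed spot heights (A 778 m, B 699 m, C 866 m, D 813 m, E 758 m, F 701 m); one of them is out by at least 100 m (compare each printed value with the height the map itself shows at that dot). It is F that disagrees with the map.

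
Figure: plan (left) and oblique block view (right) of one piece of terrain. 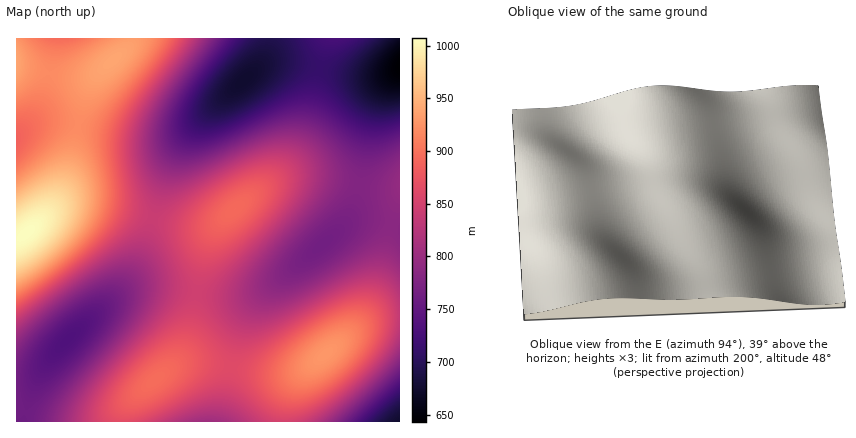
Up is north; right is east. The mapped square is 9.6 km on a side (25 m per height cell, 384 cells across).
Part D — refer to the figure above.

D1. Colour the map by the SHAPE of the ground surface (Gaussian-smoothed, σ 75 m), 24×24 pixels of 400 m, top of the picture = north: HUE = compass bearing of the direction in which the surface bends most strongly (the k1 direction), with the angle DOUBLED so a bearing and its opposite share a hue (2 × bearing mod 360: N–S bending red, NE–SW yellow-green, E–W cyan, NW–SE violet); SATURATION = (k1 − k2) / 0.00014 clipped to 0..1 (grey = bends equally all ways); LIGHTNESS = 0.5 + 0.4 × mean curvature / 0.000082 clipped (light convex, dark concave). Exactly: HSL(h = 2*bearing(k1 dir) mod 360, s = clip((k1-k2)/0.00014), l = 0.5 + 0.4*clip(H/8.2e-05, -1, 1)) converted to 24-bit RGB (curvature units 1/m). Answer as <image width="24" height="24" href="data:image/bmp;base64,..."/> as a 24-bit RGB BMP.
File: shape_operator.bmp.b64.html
<image width="24" height="24" href="data:image/bmp;base64,Qk32BgAAAAAAADYAAAAoAAAAGAAAABgAAAABABgAAAAAAMAGAAATCwAAEwsAAAAAAAAAAAAAAFy5BlnKKEvflnPb6KXs+cjt/M/s98Po5KHhlnnJPmbDJHWvInujOYGfaoGZt4GD34+G75qJ7Zp71ZthlaZGJHUqB0khADMYCWaXBWWiFGS+RlTRuonc8rft+9Dw/M/w9sXx0Z7meGvZMF7eGGjZIWzSTmvGo4XD3KHD8LLC9LO76Z2gxY+CaJRhJntVB1Y5Em1wB2VvDG2EJnSlX2K60pTW8bnh+tHs+dHv77fws47iV17hJFzsFV/wNWHleHDa0aLi88bn+tHl+dLi67XMwZa2XI+lIZGQFlg4BkY1BEs/EGlgNoeJfHWezpOw7K7I9L7Y7rjc1Z/fhHXVPWPgF2LvHmHvT2PlqI3k7b/y+tHw/M/r+tHr7r7mrpDPRXvGFlgWBTQYATIcAjEeEFc4OnpQoJZnz4mA5paa56Ct1pu1qIm9V3TAJXXQFnPYJ2viZWnbx6Dl99H1/M/w/c7u+tHx57ruj3/bQXIcCUAQATITADMXATIWD1IgRH8wuaxE2Zlh45d115N8tIx/bZWYO4+fIImlHoWyNHzHe3bI3Knh+NPt/M/r/M/t+NPz0KbpjZ0uImQZBDMRADMVADMVAjEQEFsSY48nzrss5alC5KRPzaRSlKNSPoZSIn1jGH5xIo6LR5GgloSu26TC9cba+9Dj+dLo7LfnxpRXZ4xCGmMtBDgbADMZADMWBkIVKHAYi6Ym4cEh7bQv5LUwwL4wWI0wHW4rD10zD2A9IHRQTYdiqo943JCP8quy9rfD663D4pOasYR8UohsGnBUBEw2ADklBEUmFGQnUIorwsAu5rcw7LYw3sIii6YoMXYdDVUZBkQbCkwhG2gqXIs9waBS5ZZu8pqF7ZaK+Mrf4qnJpYe2Q4ylFIiLBG5oBGVXEnFXM4NOjqNOzqhR46dQ4qxDy74vZJIqGGYWB0UVBDgTCUcVImkaf5ot2qsy8p1M9pla/c7s+dLt5a7mgnnMKX3MCYKvAX6ZCoWVKpOcY5qTs5KA15d+4Zp31Z1jtrFISIQ0FmElCEUcBj4XDlIWP3cfr7Em7asj/qEz/c7u/c7v+NP0z6bnY2zdEHHqAHnMAHvAEYHGRX7DnIi51J615aOu45mcy42DnptsQYBWG2lDDlQyEFQqHmchbo0v0awl96Aq+dLq/M/q+tHu8sTyrJHiRmjmAG7zAHLXAHPfH27obm/Uz6Hc7bvd8sDZ6bDKy5e1enihQIySIH11GG5eJG9SQXxAqppH4JJD46i/98jZ+tHj9Mfj16fgcXDVHm3pAHPeAHLXAW3yRWblp4zg67rv+NPw+dLt77vkypfVZ2i+M3ayIHmcJHuQQYGLkIFrxHxsvJF35JeS86uu8LC63aO5p4u9RnvCEX7EAHm+AHfKE27mYWjbyZ/k9cjy+tHx+tHx8LjwtozdU1rUImDRG2e/LGi4V2Cyvn+2gJ4/0KJW6p1y8J+E45iEu46AZpmULI+ZC4GSAnqUC36qLHjGgHXJ36Xi9cfq+tHu98nv4afrl3jePlDfFlHjGFPcOE3VlXDPOXsgp7Mu5K079KRS8aFa2KBVoKdPNoBME21UBWBTBWljF4KFRYaeooKx253B8bXT9Lzc7KzfxI3baV3VJUzgE07fHUbkX1LbFWQXXo4mzr4l8q8x+6k88ao2zrcrW4otFmAlBUAjATQhBUcxG2pOUIFjrH902YaM6Zel5pmy0o27lXO8PlfBIVvAG1bHLEbXFmU1MHsrl6c3360096c8+6c467EloKwlL24aBz4TATIVADMYBDIYGlwnZoY+wJFL3oZh44Ju0nhxqnJ5X2+MNW6PI2iTJ2OhHH9xMYFlYo5SvptY5pla9pxY8p5H2q0pcZEoFVgSAzAQADMUADMTBS4OJF4YhpQq1p4m6JA34ok/w4dChIdQO21SI2ZdHmprHYGtKoWkU4edpH6H04eB7pOE85V75pBhwZ1CUH4yEU4eAzAVADMVAjERCTsMQWsaqKMe4qIT8psU25kboZUsSm0rG1AlEUUqGGngGm7TNGvNe3G90ZTC7KW79qu385yh3IJ9p4VjP3RME1M2BC8dAjEbBjEVG1QWboQkwZ8b7p4M7J0LvpwYcYEfJlIWCjQQMlzoEVvwIFroVFvZtora7a/h+sni/M3f9bPL2I+umHSfO36CE2RdB0g9CUMzGFQ1Q28yopM235Ei75Ad4ZcVppcfTGocEj4NTl7ZHFroEVjsM1PlhG7e3KHq+svv/s3q/s3o977h25PVbmG4K2yfEGeAC2FsF2lsOHRshoJcwXlR4XtM539A1Ygsk48wNl4g"/>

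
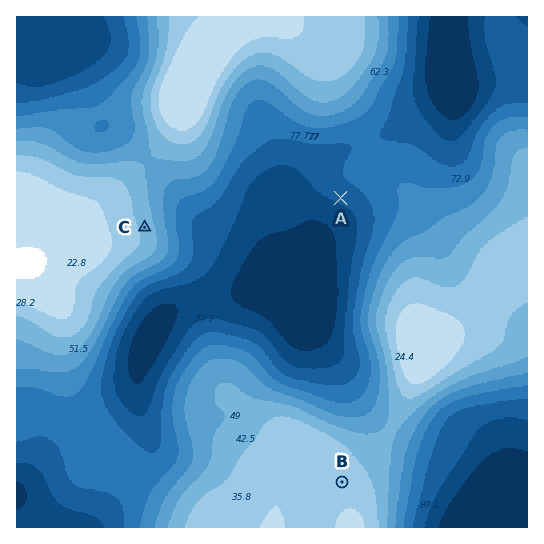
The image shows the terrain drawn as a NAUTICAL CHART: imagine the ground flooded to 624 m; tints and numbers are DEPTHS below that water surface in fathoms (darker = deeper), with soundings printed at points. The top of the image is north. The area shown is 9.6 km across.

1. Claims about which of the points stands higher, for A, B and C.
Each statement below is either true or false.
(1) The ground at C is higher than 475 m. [true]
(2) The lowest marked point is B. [false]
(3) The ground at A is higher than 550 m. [false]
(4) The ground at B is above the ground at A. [true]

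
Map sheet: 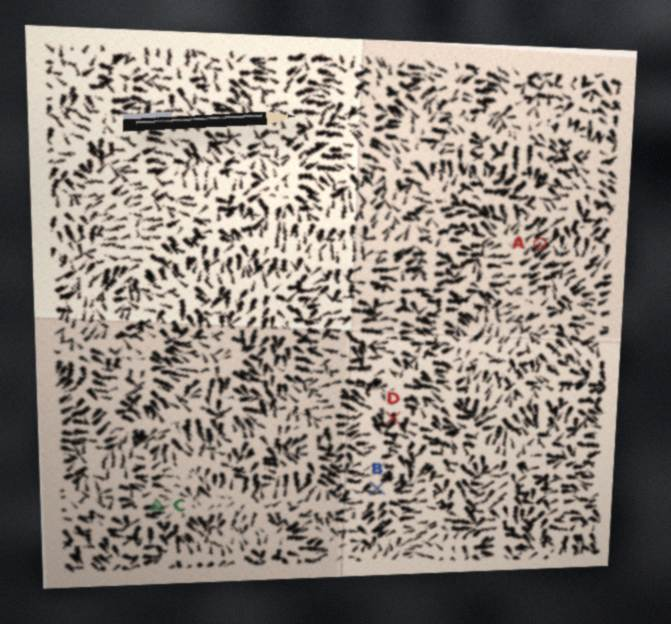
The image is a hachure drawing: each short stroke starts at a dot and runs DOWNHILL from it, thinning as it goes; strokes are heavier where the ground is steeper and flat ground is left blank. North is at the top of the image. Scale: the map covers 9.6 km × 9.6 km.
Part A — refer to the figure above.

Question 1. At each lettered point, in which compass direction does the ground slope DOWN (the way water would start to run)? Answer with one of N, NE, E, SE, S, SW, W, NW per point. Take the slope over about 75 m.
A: NE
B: W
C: E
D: S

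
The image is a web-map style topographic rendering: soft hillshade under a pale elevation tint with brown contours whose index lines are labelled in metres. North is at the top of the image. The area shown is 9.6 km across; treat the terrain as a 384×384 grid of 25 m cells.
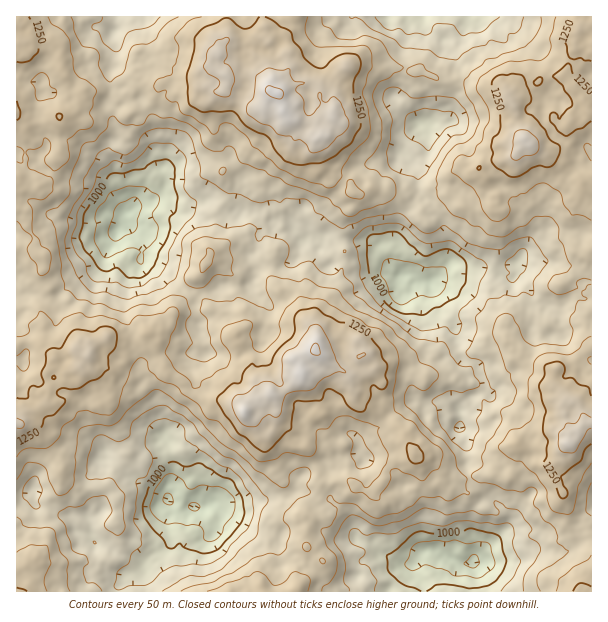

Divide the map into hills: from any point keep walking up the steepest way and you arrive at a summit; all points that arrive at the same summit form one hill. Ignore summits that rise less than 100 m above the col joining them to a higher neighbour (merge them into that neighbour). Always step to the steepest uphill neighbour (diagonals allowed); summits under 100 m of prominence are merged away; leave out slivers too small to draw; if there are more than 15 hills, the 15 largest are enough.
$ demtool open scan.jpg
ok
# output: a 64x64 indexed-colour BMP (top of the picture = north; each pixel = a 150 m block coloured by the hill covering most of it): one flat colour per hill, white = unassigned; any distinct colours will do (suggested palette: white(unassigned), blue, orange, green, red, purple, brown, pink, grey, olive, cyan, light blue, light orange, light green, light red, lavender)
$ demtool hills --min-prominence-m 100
<image width="64" height="64" href="data:image/bmp;base64,Qk12CAAAAAAAAHYAAAAoAAAAQAAAAEAAAAABAAQAAAAAAAAIAAATCwAAEwsAABAAAAAAAAAA////ALR3HwAOf/8ALKAsACgn1gC9Z5QAS1aMAMJ34wB/f38AIr28AM++FwDox64AeLv/AIrfmACWmP8A1bDFAGZmZmZmYiIRERERERERERERERERESIiIiIkREREREREZmZmZmIiIhEREREREREREREREREREiIiIiRERERERERmZmZmIiIiERERERERERERERERERESIiIiJERERERERGZmZmZiIiIhEREREREREREREREREREiIiEUREREREREZmZmZmIiIiIRERERERERERERERERERIhERJERERERERmZmZmYiIiIiEREREREREREREREREREREREiRERERERGZmZmYiIiIiIRERERERERERERERERERERESIkREREREZmZmESIiIiIhERERERERERERERERERERERIiJERERERmZmEREiIiIiEREiEREREREREREREREREREiJERERERGZhERERIiIiISIiERERERERERERERERERESIkREREREZhEREREiIiIiIhERERERERERERERERERERFERERERERVERERERIiIiIiERERERERERERERERERERFERERERERFURERERESIiIiIRERERERERERERERERERFEREREREREVVERERERIiIiIhEREREREREREREREREREURERERERERVVRERERIiIiIiERERERERERERERERERERRERERERERFVVURERIiIiIiERERERERERERERERERERFEREREREREVVVVVVVVUiIiEREREREREREREREREREREURERERERERVVVVVVVVVVVERERERERERERERERERERERRERERERERFVVVVVVVVVVURERERERERERERERERERERREREREREREVVVVVVVVVVVVERERERERERERERERERERFERERERERERVVVVVVVVVVVURERERERERERERERERERESRERERERERFVVVVVVVVVVVVERERERERERERERERERERIkREREREREVVVVVVVVVVVVURERERERERERERERERERIiJERERERERVVVVVVVVVVVVVEREREREREREREREREREiIkRERERERFVVVVVVVVVVVVURERERERERERERERERERIiREREREREVVVVVVVVVVVVVREREREREREREREREREREiRERERERERVVVVVVVVVVVVVEREREREREREREREREREURERERERERFVVVVVVVVVVVVVRERERERERERERERERERREREREREREVVVVVVVVVVVVVVERERERERERERERERERFERERERERERVVVVVVVVVVVVVEREREREREREREREREREUREREQiIkRFVVVVVVVVVVVVUREREREREREREREREREURERERCIkREFVVVVVVVVVVVVREREREREREREREREREUREREREIiRERVVVVVVVVVVVVVERERERERERERERERERREREREQzM0RBERFVVVVVVVVVIiERERERERERERERERRERERERDMzM0ERERFVVVVVVVIiIiIhERERERERERERFERERERDMzMzMRERERVVVVVVIiIiIiIREREREREREiIiREREQzMzMzMxERERERVVVSIiIiIiIiIhEREREREiIiIjMzMzMzMzMzERERERFVVSIiIiIiIiIiIREiIiIiIiIiMzMzMzMzMzMREREREVVVIiIiIiIiIiIiESIiIiIiIiIzMzMzMzMzMxERERERFVUiIiIiIiIiIiIiIiIiIiIiIjMzMzMzMzMzEREREREVUiIiIiIiIiIiIiIiIiIiIiIjMzMzMzMzMzMREREREREiIiIiIiIiIiIiIiIiIiIiIiMzMzMzMzMzMxERERERESIiIiIiIiIiIiIiIiIiIiIiMzMzMzMzMzMzERERERERIiIiIiIiIiIiIiIiIiIiIiIzMzMzMzMzMzMREREREREiIiIiIiIiIiIiIiIiIiIiIzMzMzMzMzMzMxEREREREiIiIiIiIiIiIiIiIiIiIiIjMzMzMzMzMzMzERERERESIiIiIiIiIiIiIiIiIiIiIiMzMzMzMzMzMzMRERERERIiIiIiIiIiIiIiIiIiIiIiMzMzMzMzMzMzMxERERERIiIiIiIiIiIiIiIiIiIiIiIjMzMzMzMzMzMzEREREREiIiIiIiIiIiIiIiIiIiIiIiIzMzMzMzMzMzMRERERERIiIiIiIiIiIiIiIiIiIiIiIjMzMzMzMzMzMxEREREREiIiIiIiIiIiIiIiIiIiIiIiMzMzMzMzMzMzERERERESIiIiIiIiIiIiIiIiIiIiIiIiMzMzMzMzMzMRERERERIiIiIiIiIiIiIiIiIiIiIiIiIzMzMzMzMzMxERERERIiIiIiIiIiIiIiIiIiIiIiIiIjMzMzMzMzMzERERERESIiIiIiIiIiIiIiIiIiIiIiIiIzMzMzMzMzMRERERERIiIiIiIiIiIiIiIiIiIiIiIiIjMzMzMzMzMxEREREREiIiIiIiIiIiIiIiIiIiIiIiIiMzMzMzMzMzERERERESIiIiIiIiIiIiIiIiIiIiIiIiIzMzMzMzMzMRERERERIiIiIiIiIiIiIiIiIiIiIiIiIjMzMzMzMzMxEREREREiIiIiIiIiIiIiIiIiIiIiIiIjMzMzMzMzMzERERERESIiIiIiIiIiIiIiIiIiIiIiIiMzMzMzMzMzMRERERERIiIiIiIiIiIiIiIiIiIiIiIiIjMzMzMzMzMxEREREREiIiIiIiIiIiIiIiIiIiIiIiIiIzMzMzMzMz"/>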